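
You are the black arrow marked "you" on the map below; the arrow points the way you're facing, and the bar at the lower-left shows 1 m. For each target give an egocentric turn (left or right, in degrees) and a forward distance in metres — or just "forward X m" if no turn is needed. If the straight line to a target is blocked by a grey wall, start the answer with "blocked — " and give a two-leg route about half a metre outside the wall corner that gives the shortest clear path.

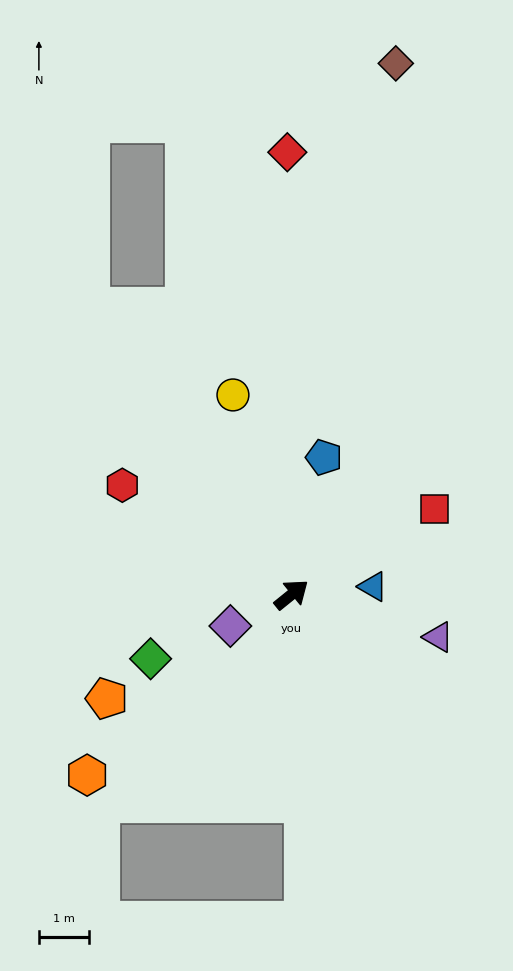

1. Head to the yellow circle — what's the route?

turn left 67°, forward 4.2 m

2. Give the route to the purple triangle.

turn right 55°, forward 3.1 m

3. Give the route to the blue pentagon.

turn left 38°, forward 2.8 m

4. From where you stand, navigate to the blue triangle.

turn right 33°, forward 1.6 m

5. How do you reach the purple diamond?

turn left 168°, forward 1.4 m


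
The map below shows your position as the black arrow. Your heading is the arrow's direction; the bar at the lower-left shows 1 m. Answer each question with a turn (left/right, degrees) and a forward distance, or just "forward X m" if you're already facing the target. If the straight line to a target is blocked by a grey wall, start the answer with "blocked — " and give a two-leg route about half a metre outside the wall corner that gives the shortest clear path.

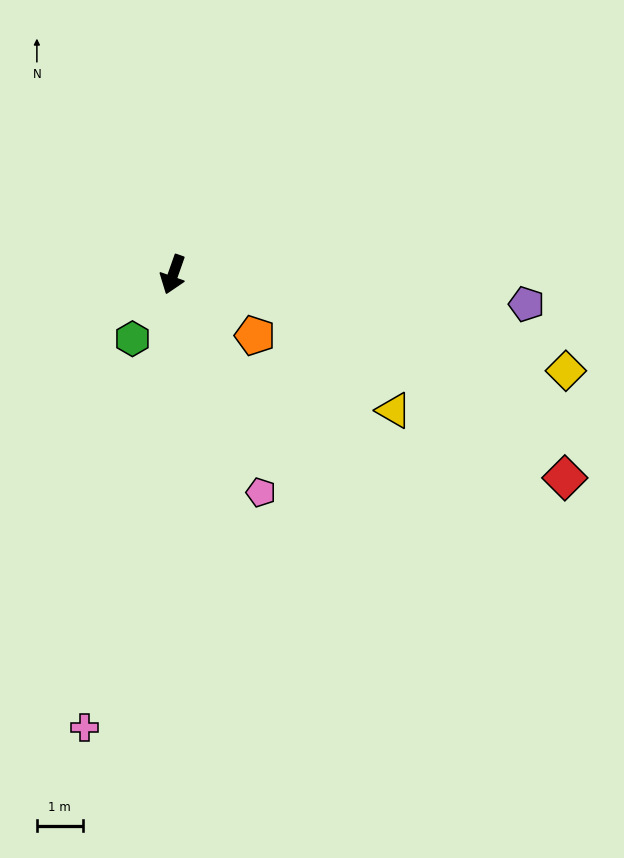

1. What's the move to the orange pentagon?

turn left 73°, forward 2.2 m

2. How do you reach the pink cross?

turn left 8°, forward 10.1 m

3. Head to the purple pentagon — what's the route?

turn left 105°, forward 7.7 m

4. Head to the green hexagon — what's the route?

turn right 13°, forward 1.7 m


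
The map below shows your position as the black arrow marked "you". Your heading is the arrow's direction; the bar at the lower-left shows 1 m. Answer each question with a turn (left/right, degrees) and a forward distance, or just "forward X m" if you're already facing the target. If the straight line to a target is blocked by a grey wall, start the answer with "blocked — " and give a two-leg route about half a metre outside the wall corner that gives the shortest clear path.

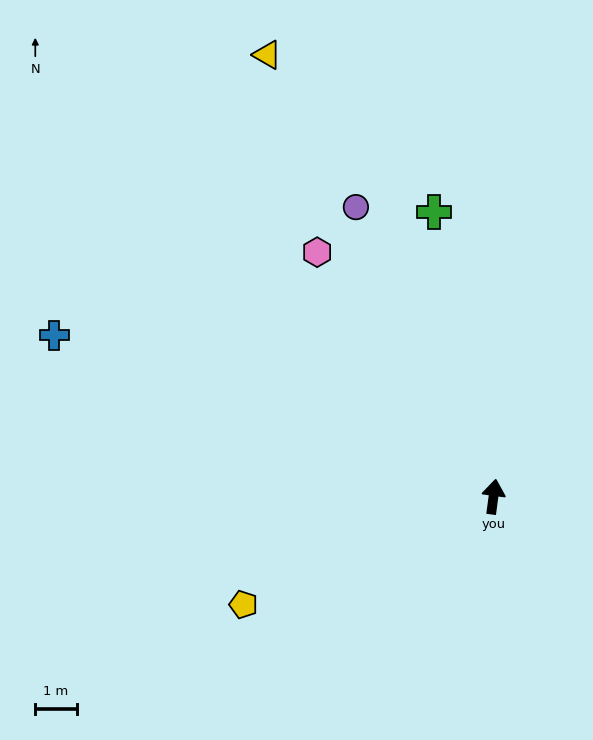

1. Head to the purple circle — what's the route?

turn left 33°, forward 7.7 m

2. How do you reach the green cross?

turn left 19°, forward 7.0 m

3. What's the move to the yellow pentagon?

turn left 121°, forward 6.6 m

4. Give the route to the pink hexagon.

turn left 43°, forward 7.3 m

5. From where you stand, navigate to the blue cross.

turn left 77°, forward 11.3 m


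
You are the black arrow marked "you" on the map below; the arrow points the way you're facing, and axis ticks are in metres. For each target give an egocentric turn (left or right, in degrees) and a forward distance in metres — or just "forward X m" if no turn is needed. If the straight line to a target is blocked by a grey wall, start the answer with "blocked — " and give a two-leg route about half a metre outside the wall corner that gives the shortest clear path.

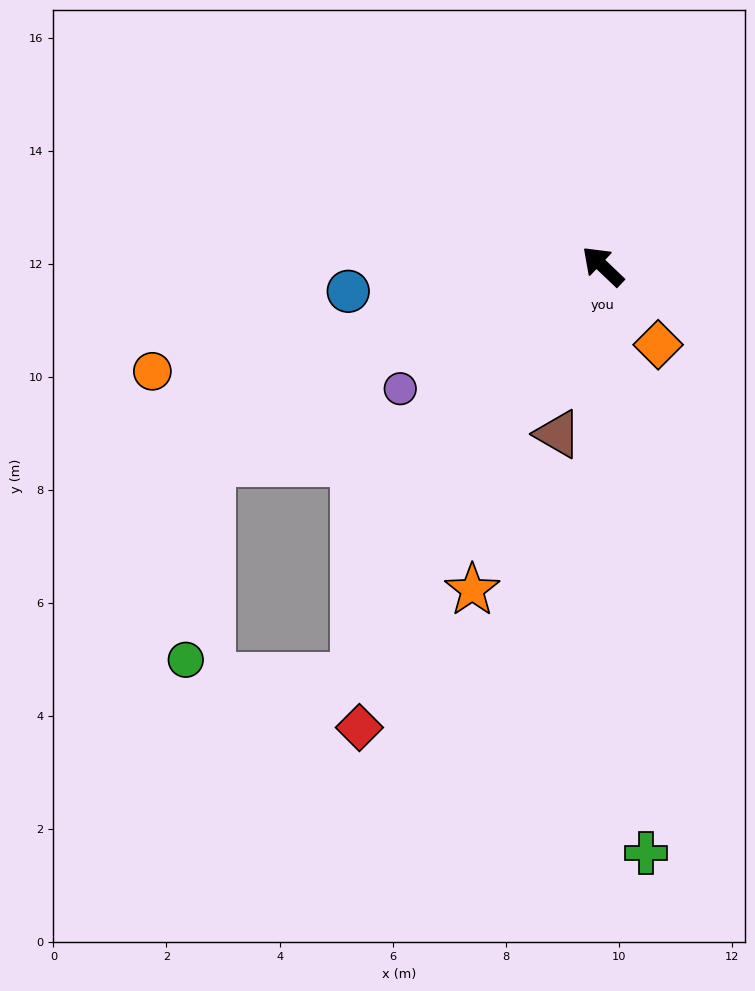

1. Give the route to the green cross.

turn left 138°, forward 10.4 m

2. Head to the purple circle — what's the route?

turn left 75°, forward 4.2 m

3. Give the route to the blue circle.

turn left 49°, forward 4.5 m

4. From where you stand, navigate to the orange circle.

turn left 57°, forward 8.2 m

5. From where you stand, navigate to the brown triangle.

turn left 119°, forward 3.1 m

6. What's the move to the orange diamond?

turn left 169°, forward 1.7 m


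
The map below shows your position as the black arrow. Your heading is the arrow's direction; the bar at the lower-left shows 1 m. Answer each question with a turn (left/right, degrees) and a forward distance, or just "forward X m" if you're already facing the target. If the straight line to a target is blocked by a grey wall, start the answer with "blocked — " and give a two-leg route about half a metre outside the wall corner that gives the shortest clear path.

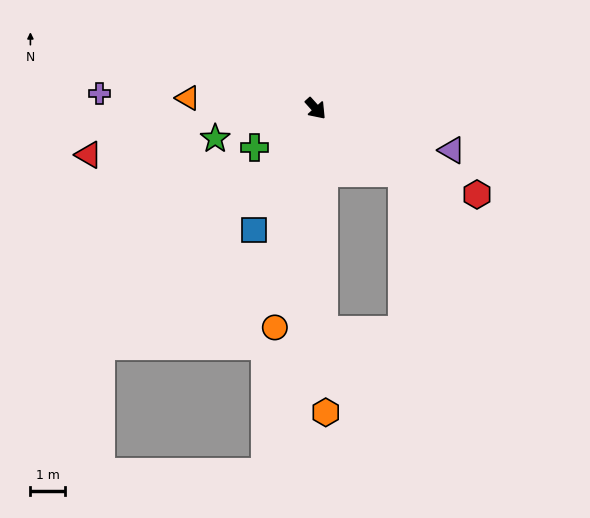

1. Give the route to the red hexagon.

turn left 20°, forward 5.3 m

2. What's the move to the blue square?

turn right 69°, forward 4.0 m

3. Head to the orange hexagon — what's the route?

turn right 40°, forward 8.9 m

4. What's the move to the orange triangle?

turn right 137°, forward 3.7 m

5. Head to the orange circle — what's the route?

turn right 53°, forward 6.5 m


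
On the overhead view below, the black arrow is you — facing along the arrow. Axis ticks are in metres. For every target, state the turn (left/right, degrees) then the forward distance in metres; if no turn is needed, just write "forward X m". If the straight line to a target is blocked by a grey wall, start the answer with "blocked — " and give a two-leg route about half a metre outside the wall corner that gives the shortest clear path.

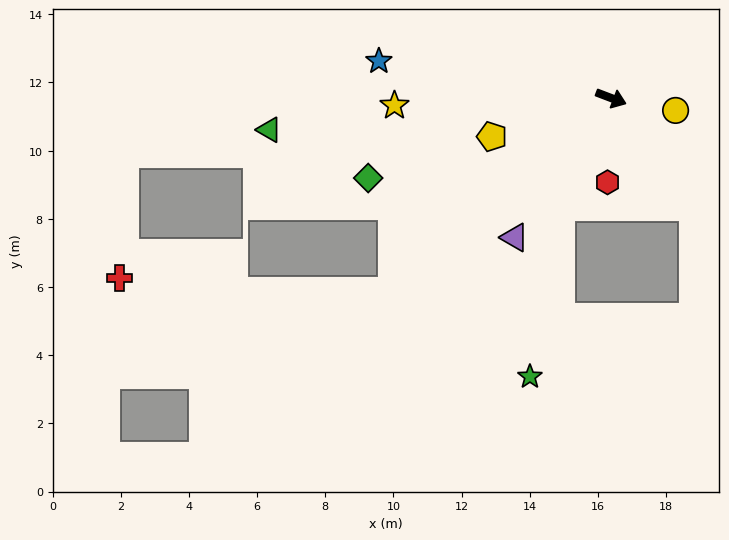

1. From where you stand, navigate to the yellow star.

turn right 157°, forward 6.4 m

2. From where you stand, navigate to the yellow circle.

turn left 10°, forward 1.9 m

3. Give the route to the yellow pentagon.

turn right 141°, forward 3.7 m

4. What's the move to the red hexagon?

turn right 72°, forward 2.5 m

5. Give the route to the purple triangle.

turn right 104°, forward 5.0 m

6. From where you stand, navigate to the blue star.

turn right 168°, forward 6.9 m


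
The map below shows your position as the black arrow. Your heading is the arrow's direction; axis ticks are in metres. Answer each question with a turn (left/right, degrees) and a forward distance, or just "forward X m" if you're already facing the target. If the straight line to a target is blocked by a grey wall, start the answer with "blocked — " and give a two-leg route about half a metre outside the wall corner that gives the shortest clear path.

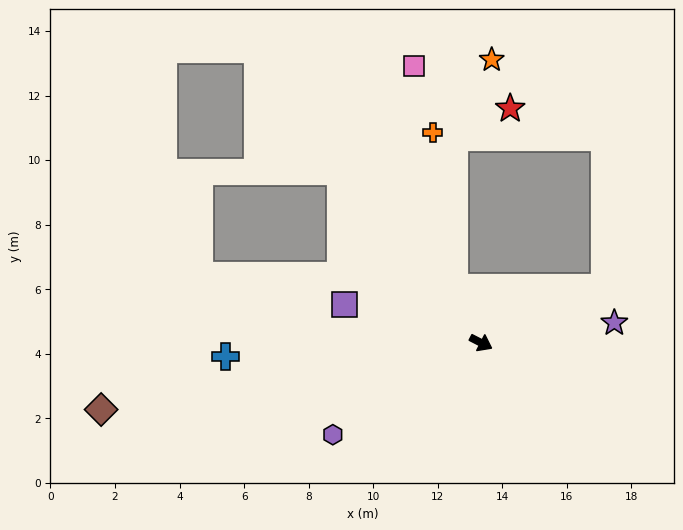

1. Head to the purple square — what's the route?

turn right 169°, forward 4.4 m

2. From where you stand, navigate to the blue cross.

turn right 150°, forward 7.9 m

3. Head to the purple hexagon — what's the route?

turn right 121°, forward 5.4 m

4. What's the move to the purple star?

turn left 36°, forward 4.2 m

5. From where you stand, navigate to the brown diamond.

turn right 143°, forward 11.9 m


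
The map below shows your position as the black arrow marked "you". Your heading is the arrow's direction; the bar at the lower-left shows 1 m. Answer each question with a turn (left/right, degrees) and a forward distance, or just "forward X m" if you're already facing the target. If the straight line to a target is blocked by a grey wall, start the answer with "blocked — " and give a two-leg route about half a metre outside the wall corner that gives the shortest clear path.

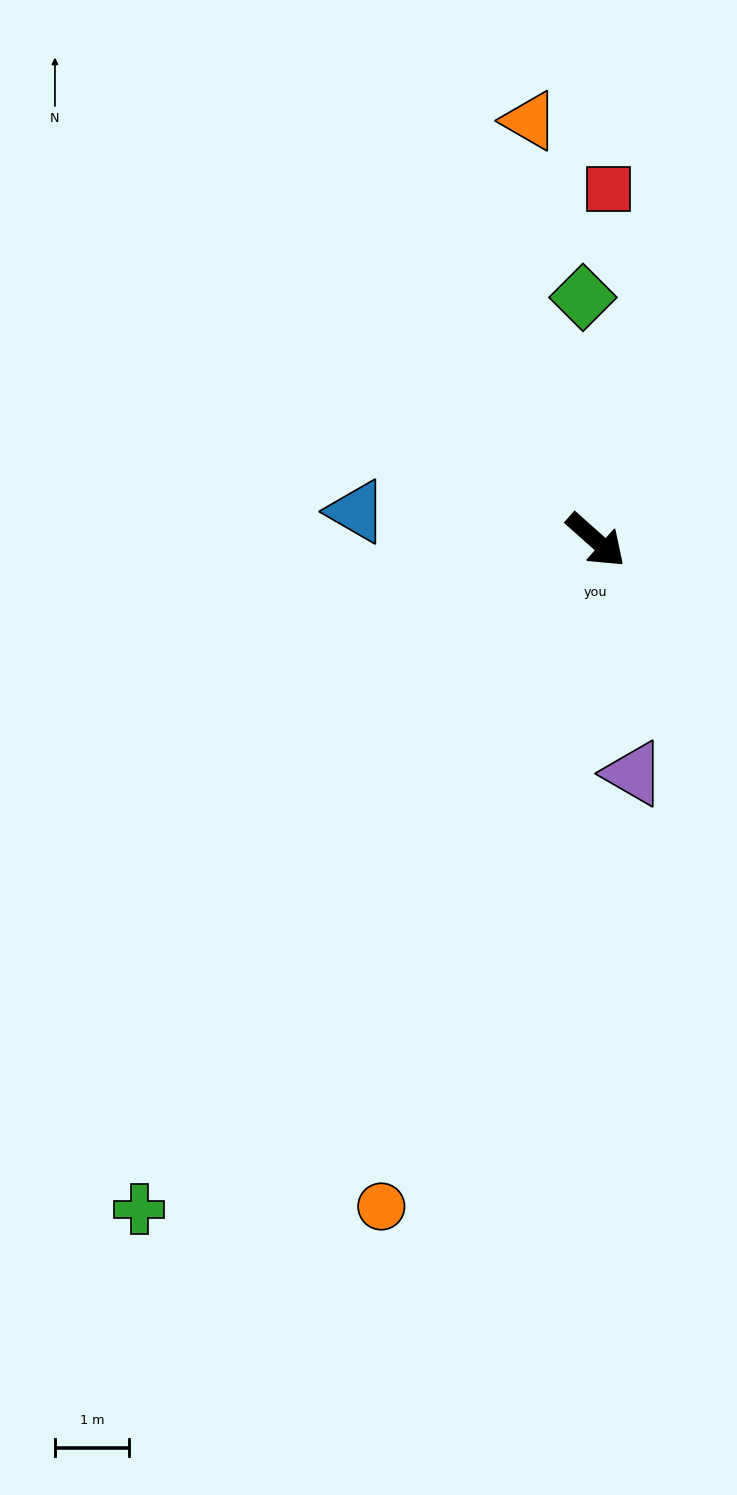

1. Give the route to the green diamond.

turn left 135°, forward 3.3 m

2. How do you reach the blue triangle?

turn right 145°, forward 3.2 m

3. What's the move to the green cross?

turn right 83°, forward 10.9 m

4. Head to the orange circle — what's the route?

turn right 66°, forward 9.4 m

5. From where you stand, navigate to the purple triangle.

turn right 39°, forward 3.2 m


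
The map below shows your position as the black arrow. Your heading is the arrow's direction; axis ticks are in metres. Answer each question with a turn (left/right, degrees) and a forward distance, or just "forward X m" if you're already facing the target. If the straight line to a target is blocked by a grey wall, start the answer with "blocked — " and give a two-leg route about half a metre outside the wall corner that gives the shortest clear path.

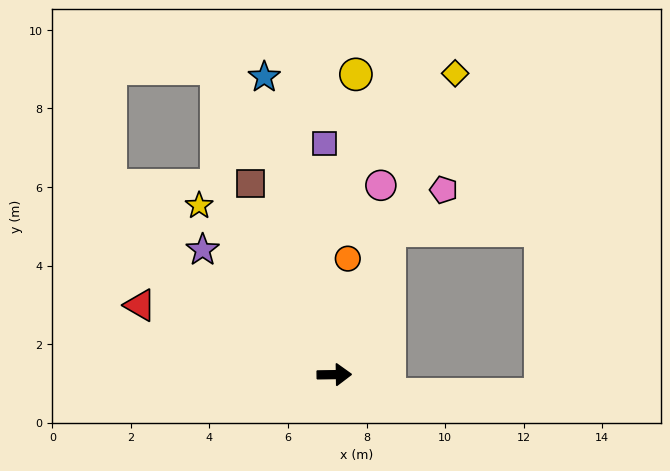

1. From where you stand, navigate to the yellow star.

turn left 128°, forward 5.5 m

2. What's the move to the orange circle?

turn left 83°, forward 3.0 m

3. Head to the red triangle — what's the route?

turn left 159°, forward 5.3 m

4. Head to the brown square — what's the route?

turn left 113°, forward 5.3 m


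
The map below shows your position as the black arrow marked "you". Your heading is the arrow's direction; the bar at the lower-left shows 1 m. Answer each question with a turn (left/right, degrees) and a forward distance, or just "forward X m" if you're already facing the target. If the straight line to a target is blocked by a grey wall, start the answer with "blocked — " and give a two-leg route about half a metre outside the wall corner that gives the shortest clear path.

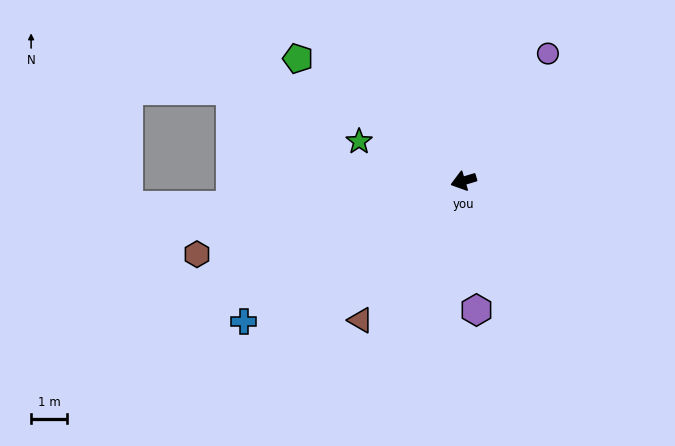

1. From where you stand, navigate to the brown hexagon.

forward 7.6 m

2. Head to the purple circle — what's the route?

turn right 140°, forward 4.2 m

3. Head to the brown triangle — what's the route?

turn left 37°, forward 4.8 m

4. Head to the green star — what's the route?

turn right 37°, forward 3.1 m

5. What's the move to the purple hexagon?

turn left 79°, forward 3.6 m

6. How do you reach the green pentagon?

turn right 53°, forward 5.7 m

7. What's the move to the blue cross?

turn left 16°, forward 7.2 m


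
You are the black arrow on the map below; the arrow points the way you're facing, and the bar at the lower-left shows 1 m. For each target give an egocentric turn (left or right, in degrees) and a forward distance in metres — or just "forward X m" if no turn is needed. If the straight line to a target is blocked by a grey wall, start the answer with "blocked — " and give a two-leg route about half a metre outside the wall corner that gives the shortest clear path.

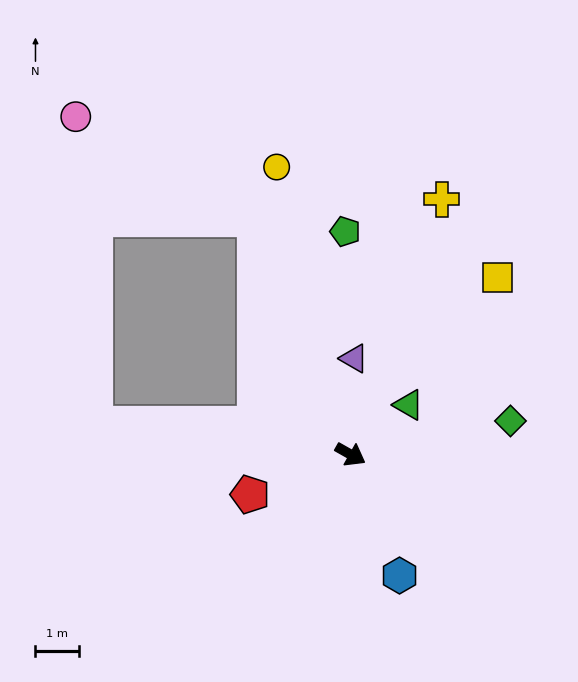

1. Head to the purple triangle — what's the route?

turn left 117°, forward 2.2 m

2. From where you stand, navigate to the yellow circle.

turn left 134°, forward 6.8 m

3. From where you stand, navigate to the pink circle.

blocked — turn left 141°, forward 5.8 m, then turn left 39°, forward 4.7 m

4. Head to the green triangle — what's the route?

turn left 70°, forward 1.7 m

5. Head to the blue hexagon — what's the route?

turn right 39°, forward 3.0 m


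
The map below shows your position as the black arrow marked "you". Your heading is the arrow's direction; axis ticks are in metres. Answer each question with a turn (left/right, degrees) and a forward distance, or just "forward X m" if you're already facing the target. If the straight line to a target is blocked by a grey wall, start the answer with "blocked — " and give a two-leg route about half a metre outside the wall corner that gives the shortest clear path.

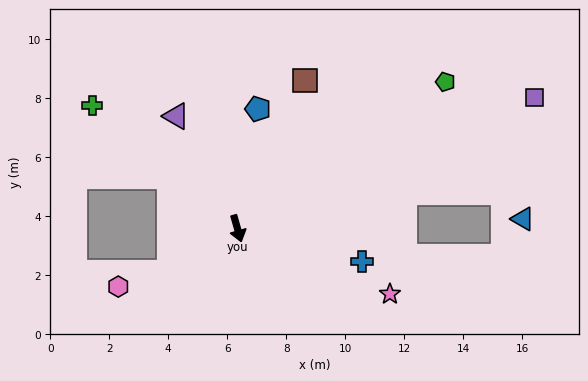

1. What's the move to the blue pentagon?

turn left 154°, forward 4.1 m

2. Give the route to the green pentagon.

turn left 109°, forward 8.6 m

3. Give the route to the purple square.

turn left 98°, forward 11.0 m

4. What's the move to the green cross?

turn right 146°, forward 6.4 m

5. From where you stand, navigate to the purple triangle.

turn right 167°, forward 4.3 m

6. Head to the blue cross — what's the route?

turn left 59°, forward 4.4 m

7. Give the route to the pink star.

turn left 51°, forward 5.6 m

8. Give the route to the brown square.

turn left 140°, forward 5.5 m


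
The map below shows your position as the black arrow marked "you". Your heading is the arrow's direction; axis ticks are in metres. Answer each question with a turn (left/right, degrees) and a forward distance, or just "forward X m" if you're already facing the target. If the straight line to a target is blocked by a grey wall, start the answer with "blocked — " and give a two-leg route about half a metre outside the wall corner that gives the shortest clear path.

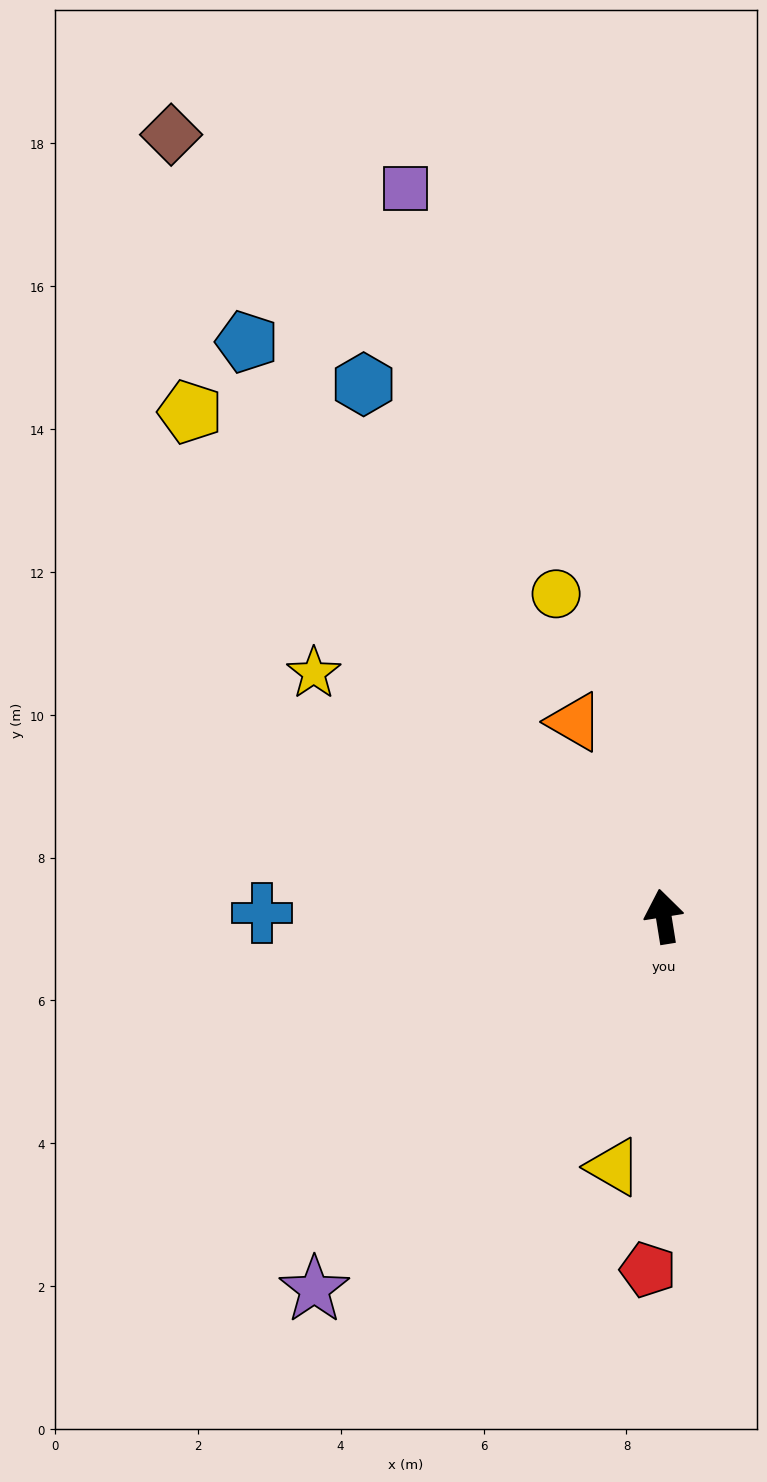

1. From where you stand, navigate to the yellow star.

turn left 46°, forward 6.0 m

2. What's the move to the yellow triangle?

turn left 160°, forward 3.6 m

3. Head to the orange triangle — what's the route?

turn left 15°, forward 3.0 m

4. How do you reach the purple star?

turn left 128°, forward 7.2 m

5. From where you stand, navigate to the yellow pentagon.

turn left 34°, forward 9.7 m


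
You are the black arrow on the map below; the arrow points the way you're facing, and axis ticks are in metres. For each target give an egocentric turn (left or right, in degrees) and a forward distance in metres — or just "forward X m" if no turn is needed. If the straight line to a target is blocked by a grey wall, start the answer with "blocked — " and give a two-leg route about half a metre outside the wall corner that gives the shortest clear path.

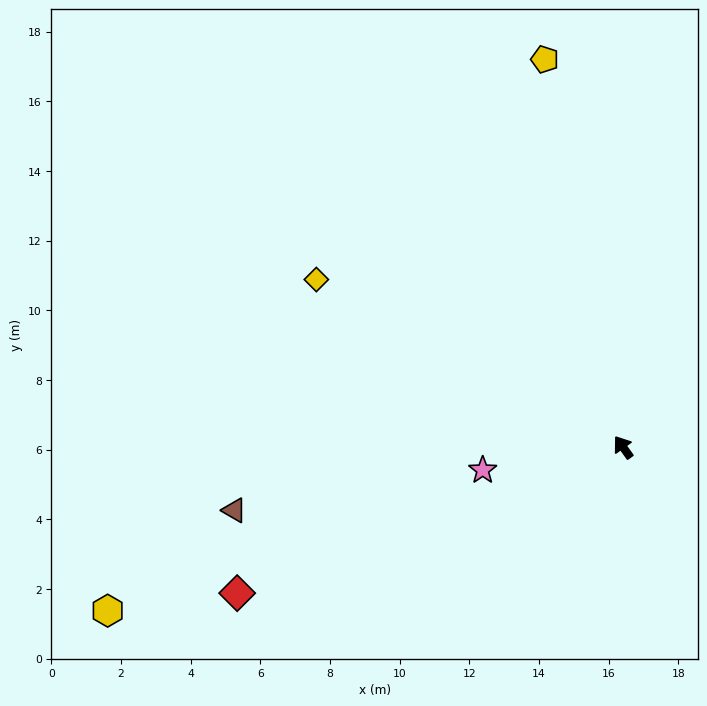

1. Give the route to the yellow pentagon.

turn right 24°, forward 11.4 m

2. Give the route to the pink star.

turn left 64°, forward 4.1 m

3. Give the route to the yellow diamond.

turn left 26°, forward 10.0 m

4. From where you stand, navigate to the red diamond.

turn left 75°, forward 11.8 m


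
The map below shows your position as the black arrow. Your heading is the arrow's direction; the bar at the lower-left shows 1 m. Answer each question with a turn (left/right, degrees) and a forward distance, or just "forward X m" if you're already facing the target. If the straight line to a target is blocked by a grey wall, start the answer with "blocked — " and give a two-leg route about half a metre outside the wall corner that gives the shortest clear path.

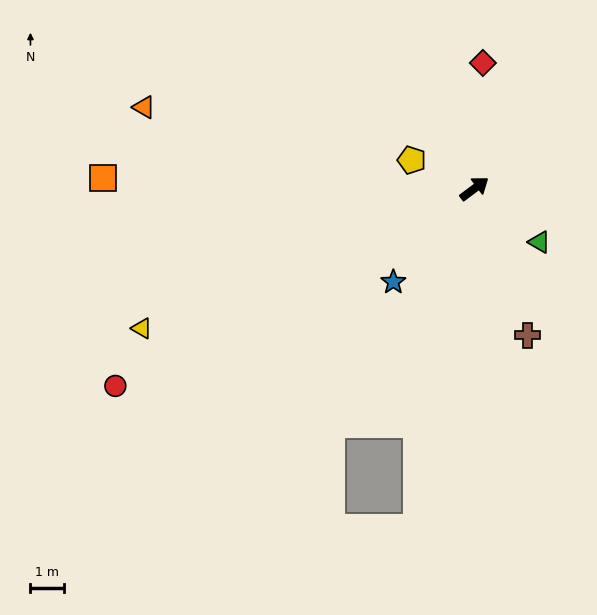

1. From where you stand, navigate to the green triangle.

turn right 76°, forward 2.5 m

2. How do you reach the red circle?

turn left 172°, forward 12.0 m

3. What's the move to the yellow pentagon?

turn left 119°, forward 2.0 m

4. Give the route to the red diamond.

turn left 49°, forward 3.7 m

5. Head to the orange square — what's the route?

turn left 142°, forward 10.9 m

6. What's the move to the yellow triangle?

turn left 166°, forward 10.6 m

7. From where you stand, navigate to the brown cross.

turn right 107°, forward 4.6 m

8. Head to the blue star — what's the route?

turn right 168°, forward 3.6 m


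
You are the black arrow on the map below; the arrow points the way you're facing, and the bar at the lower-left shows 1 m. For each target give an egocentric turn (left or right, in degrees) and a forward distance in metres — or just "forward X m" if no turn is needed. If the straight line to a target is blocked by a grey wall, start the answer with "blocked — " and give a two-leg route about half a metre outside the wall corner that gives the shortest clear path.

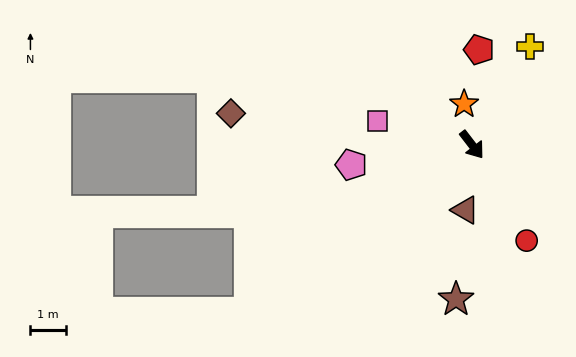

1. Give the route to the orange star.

turn left 153°, forward 1.2 m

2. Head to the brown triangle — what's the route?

turn right 43°, forward 1.8 m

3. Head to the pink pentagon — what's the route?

turn right 118°, forward 3.4 m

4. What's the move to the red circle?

turn right 8°, forward 3.1 m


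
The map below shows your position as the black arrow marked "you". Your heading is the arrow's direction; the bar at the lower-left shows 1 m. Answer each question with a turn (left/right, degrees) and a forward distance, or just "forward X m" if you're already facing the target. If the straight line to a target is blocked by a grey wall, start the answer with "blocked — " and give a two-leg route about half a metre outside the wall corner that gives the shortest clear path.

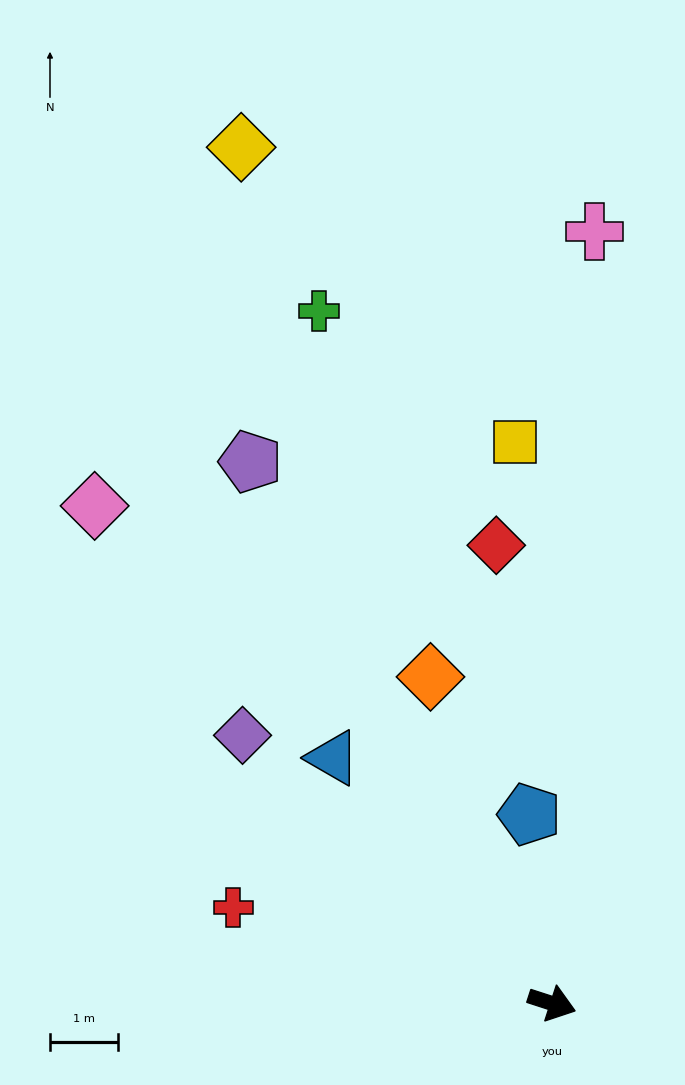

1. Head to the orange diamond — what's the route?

turn left 128°, forward 5.1 m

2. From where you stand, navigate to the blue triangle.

turn left 150°, forward 4.8 m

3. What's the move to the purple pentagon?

turn left 137°, forward 9.1 m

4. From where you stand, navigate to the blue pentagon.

turn left 115°, forward 2.8 m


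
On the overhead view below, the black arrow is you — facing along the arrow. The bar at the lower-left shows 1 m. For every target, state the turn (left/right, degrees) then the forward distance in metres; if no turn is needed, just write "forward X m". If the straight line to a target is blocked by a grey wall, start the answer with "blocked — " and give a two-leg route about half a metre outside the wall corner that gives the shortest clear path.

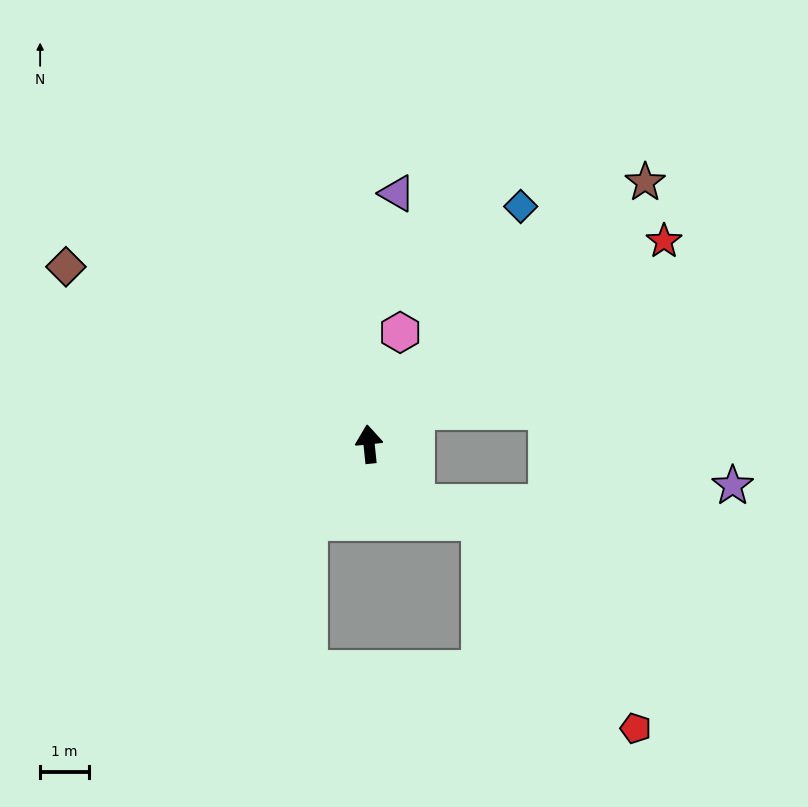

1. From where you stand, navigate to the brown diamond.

turn left 54°, forward 7.2 m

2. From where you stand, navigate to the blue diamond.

turn right 38°, forward 5.8 m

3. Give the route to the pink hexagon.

turn right 21°, forward 2.4 m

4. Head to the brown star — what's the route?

turn right 52°, forward 7.8 m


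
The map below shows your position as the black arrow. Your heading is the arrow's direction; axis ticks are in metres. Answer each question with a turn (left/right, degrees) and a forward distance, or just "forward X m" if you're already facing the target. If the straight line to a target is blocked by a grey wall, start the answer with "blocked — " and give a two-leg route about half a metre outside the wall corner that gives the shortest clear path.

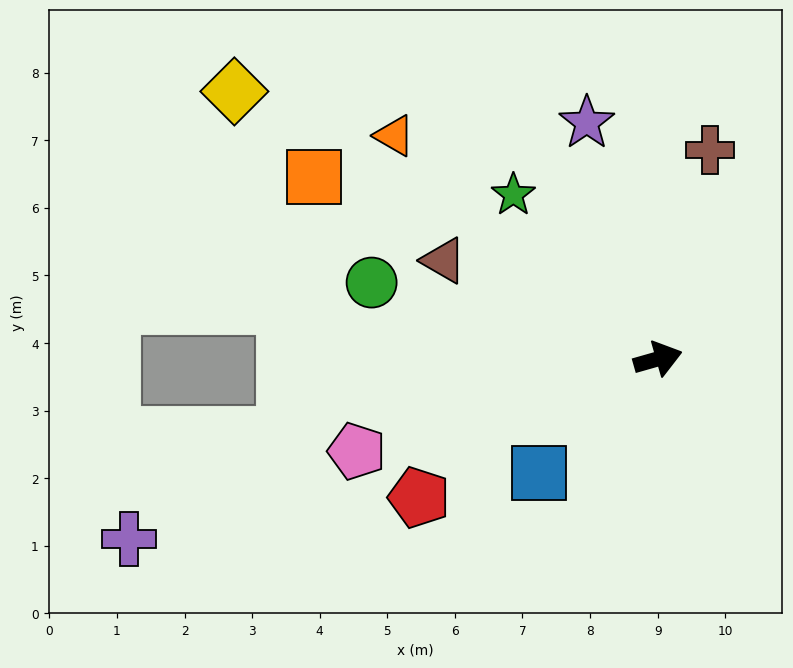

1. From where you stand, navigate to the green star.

turn left 115°, forward 3.2 m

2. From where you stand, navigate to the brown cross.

turn left 60°, forward 3.2 m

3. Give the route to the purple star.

turn left 91°, forward 3.6 m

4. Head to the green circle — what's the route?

turn left 149°, forward 4.4 m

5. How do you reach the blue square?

turn right 152°, forward 2.4 m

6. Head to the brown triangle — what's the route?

turn left 139°, forward 3.5 m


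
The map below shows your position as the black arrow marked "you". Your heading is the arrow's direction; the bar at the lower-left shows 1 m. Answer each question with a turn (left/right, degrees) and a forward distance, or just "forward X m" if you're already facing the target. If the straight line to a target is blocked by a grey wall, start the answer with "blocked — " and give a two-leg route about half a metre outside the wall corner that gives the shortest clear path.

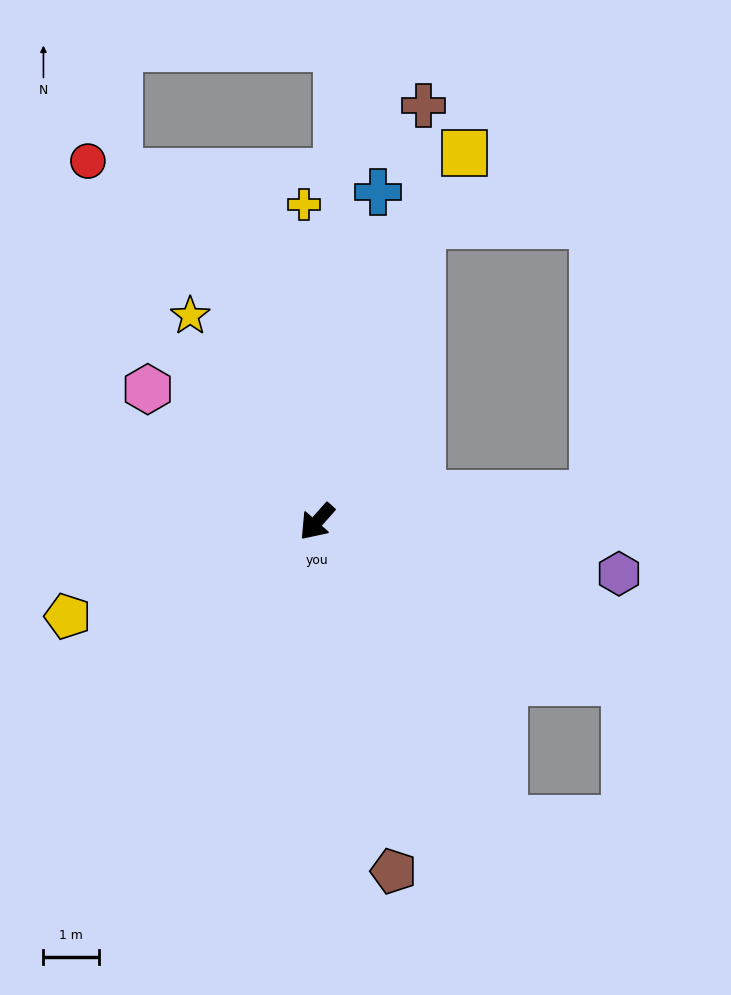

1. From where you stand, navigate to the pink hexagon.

turn right 87°, forward 3.8 m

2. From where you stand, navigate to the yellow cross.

turn right 136°, forward 5.7 m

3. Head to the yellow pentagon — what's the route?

turn right 28°, forward 4.8 m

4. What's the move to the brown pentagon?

turn left 54°, forward 6.4 m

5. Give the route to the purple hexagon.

turn left 122°, forward 5.5 m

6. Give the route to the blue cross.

turn right 149°, forward 6.0 m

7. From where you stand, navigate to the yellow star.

turn right 107°, forward 4.3 m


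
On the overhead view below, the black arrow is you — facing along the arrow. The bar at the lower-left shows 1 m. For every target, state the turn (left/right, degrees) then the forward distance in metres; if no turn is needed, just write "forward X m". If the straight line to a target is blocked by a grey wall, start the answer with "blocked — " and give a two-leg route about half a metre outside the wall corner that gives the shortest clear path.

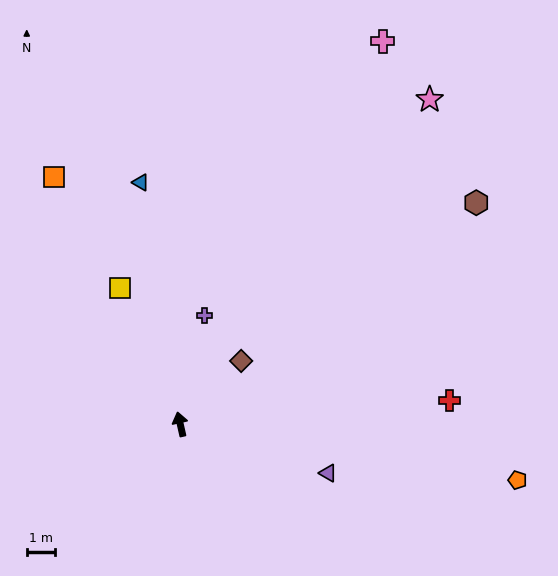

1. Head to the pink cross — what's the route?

turn right 41°, forward 15.5 m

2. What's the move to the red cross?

turn right 98°, forward 9.7 m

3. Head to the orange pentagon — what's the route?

turn right 112°, forward 12.2 m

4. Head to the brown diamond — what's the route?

turn right 57°, forward 3.1 m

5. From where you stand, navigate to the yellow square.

turn left 11°, forward 5.3 m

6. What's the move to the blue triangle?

turn right 3°, forward 8.8 m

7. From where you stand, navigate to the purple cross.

turn right 25°, forward 4.0 m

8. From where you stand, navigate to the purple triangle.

turn right 121°, forward 5.6 m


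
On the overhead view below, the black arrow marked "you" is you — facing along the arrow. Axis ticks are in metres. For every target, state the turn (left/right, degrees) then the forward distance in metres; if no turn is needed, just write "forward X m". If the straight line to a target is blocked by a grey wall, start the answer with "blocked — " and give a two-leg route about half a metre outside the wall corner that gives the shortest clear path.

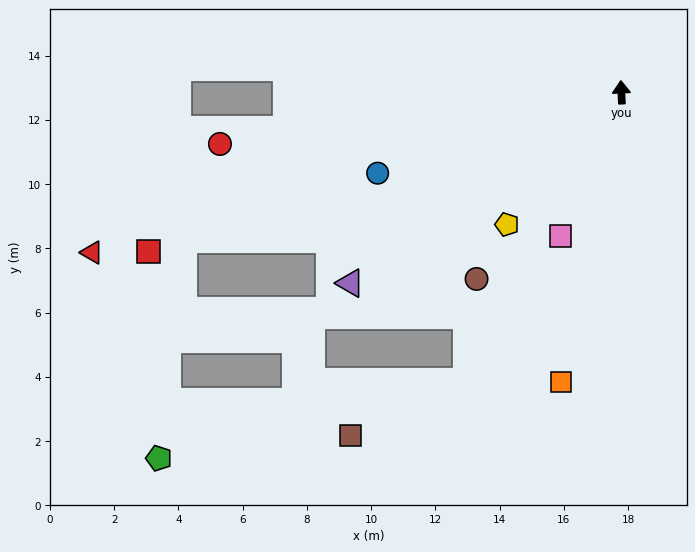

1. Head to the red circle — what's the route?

turn left 95°, forward 12.6 m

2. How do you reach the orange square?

turn left 166°, forward 9.2 m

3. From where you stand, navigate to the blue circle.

turn left 106°, forward 8.0 m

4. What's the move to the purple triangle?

turn left 123°, forward 10.3 m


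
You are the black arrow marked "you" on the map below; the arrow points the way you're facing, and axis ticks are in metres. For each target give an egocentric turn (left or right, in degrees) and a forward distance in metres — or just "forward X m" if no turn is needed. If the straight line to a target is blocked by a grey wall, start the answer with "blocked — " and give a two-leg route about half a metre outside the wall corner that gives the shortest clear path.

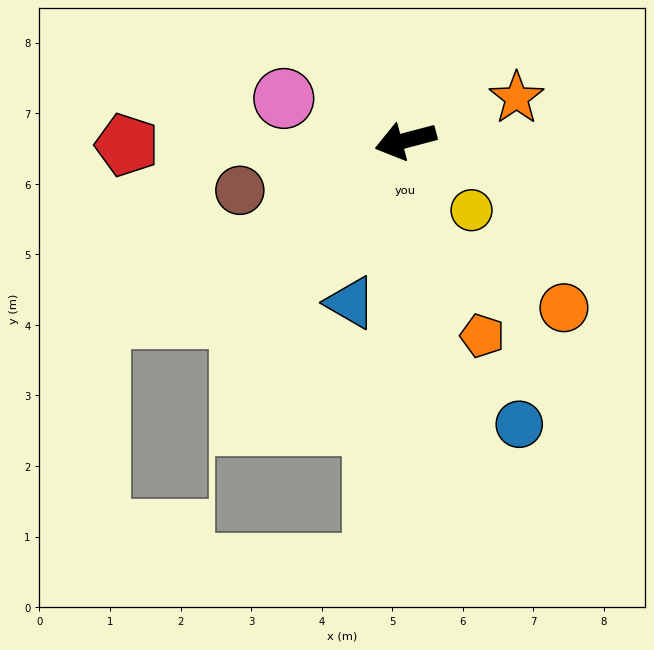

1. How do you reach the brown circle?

turn left 2°, forward 2.5 m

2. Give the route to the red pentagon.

turn right 14°, forward 4.0 m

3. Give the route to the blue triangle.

turn left 57°, forward 2.4 m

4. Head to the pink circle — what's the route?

turn right 34°, forward 1.8 m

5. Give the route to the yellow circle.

turn left 119°, forward 1.4 m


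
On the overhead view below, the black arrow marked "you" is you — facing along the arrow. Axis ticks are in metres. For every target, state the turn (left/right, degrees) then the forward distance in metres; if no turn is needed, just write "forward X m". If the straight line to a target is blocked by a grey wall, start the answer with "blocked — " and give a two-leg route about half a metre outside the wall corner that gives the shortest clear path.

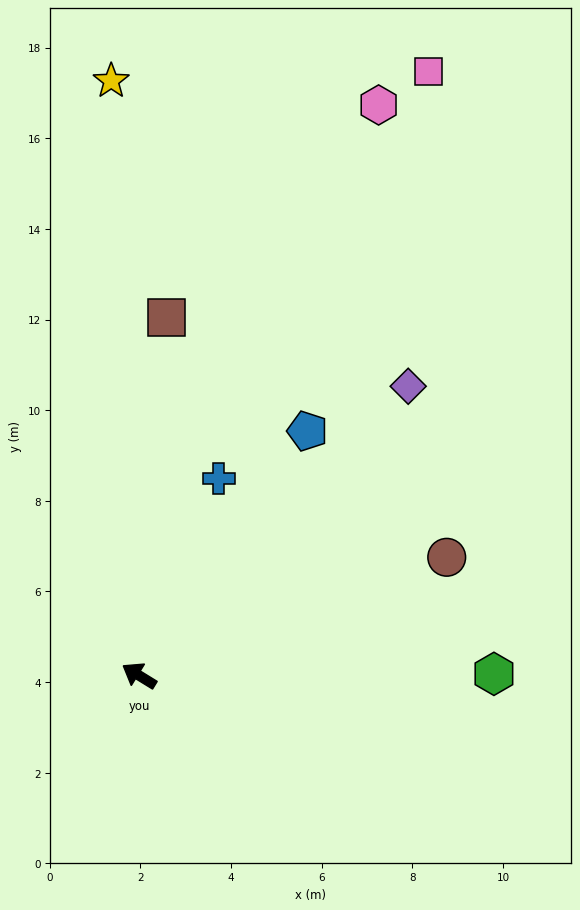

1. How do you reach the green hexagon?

turn right 148°, forward 7.8 m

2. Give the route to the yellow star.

turn right 56°, forward 13.1 m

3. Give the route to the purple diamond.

turn right 101°, forward 8.7 m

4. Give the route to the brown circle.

turn right 127°, forward 7.3 m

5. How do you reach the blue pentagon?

turn right 93°, forward 6.5 m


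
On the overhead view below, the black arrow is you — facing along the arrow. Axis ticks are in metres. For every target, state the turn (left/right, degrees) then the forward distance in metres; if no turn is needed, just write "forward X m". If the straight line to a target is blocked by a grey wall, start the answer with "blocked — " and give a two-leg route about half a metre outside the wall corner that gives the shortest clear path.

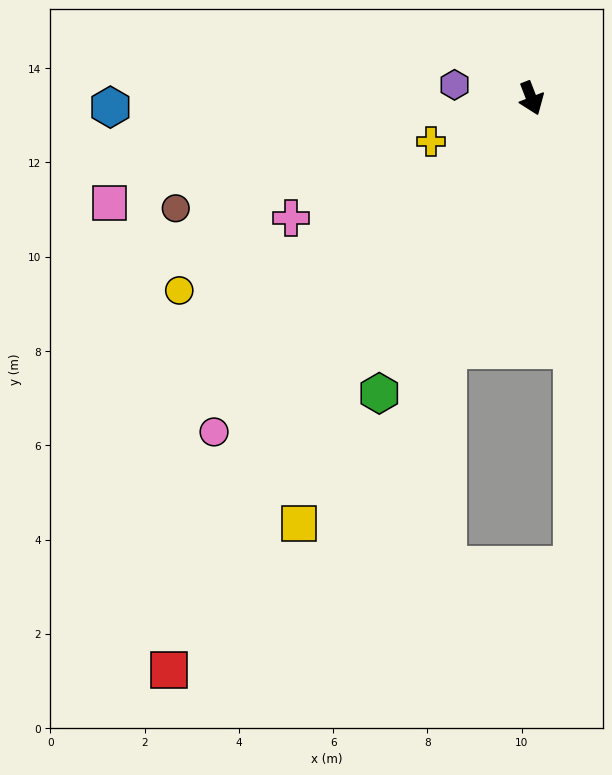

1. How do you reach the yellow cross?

turn right 88°, forward 2.3 m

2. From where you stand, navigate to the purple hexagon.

turn right 121°, forward 1.7 m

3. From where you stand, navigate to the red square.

turn right 54°, forward 14.4 m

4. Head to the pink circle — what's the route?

turn right 65°, forward 9.8 m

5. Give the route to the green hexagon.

turn right 48°, forward 7.0 m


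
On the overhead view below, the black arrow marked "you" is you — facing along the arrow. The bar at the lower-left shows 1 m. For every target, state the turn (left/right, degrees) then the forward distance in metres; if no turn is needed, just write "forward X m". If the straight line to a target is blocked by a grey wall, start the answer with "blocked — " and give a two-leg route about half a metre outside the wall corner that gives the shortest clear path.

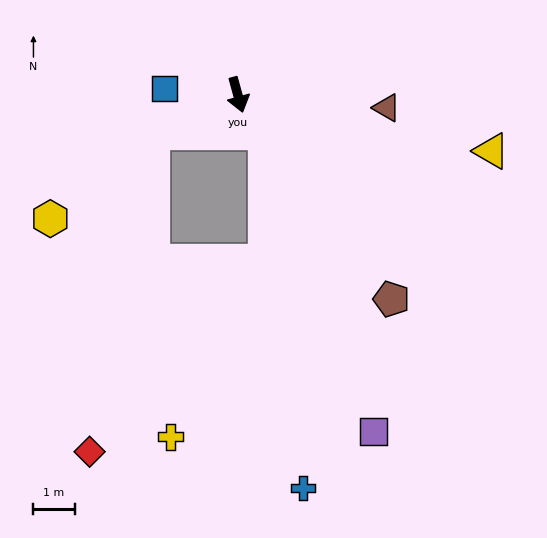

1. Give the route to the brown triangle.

turn left 70°, forward 3.6 m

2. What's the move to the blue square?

turn right 110°, forward 1.8 m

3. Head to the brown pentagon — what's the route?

turn left 22°, forward 6.2 m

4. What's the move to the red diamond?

blocked — turn right 81°, forward 2.3 m, then turn left 55°, forward 7.9 m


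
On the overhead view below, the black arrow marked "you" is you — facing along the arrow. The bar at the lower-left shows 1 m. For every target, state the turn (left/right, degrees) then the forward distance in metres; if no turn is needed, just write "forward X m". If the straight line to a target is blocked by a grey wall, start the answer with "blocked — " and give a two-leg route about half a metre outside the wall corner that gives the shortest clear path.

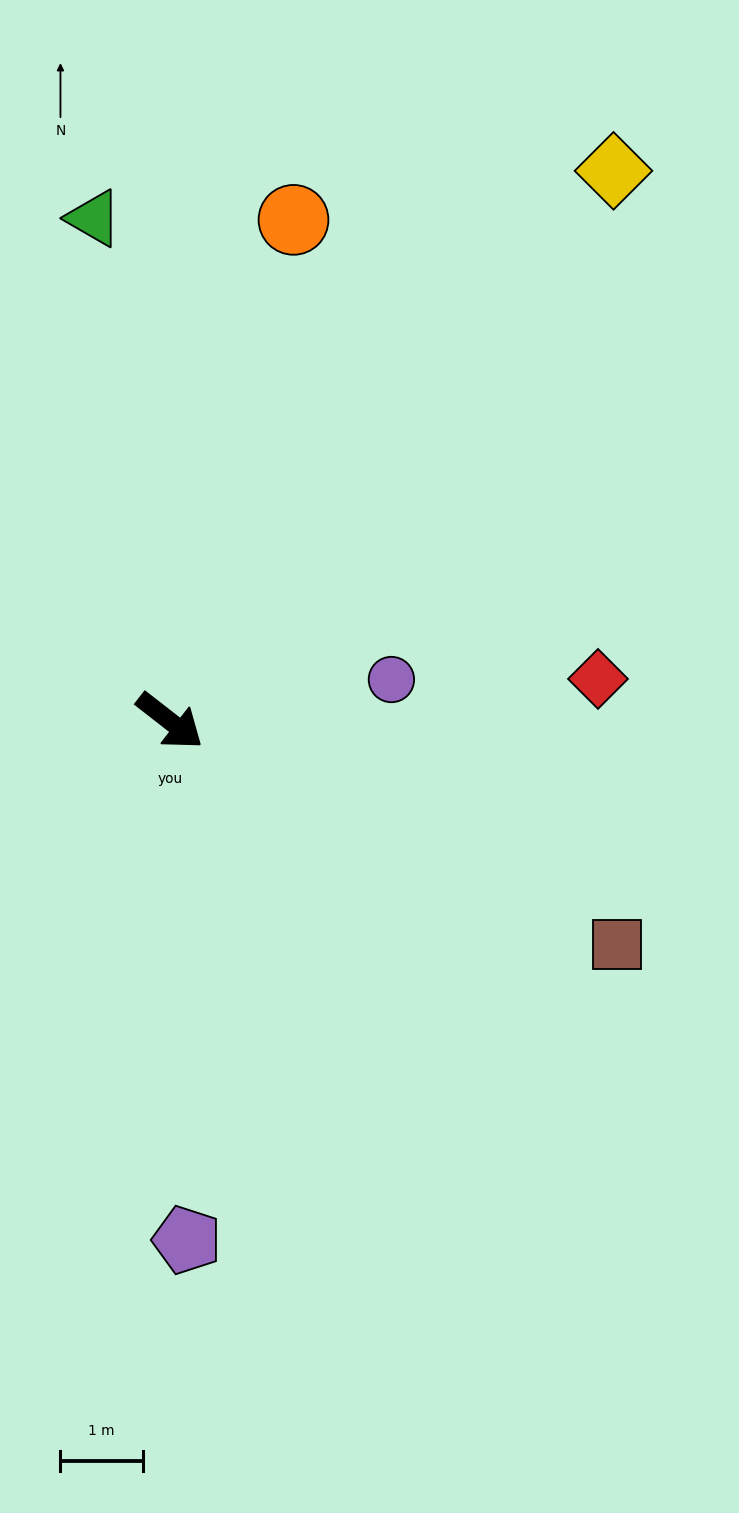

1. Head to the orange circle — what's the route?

turn left 114°, forward 6.3 m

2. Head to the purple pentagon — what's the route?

turn right 50°, forward 6.3 m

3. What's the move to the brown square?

turn left 11°, forward 6.1 m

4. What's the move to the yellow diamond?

turn left 89°, forward 8.6 m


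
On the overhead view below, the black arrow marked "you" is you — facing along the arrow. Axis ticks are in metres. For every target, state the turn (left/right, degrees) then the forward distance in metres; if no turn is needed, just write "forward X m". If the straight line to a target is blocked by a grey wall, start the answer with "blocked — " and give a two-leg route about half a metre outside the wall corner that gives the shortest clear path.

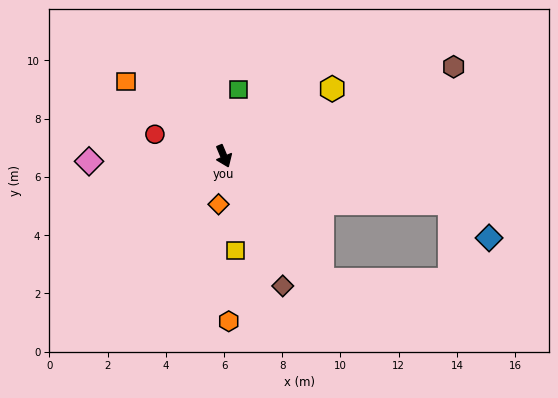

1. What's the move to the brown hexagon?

turn left 88°, forward 8.5 m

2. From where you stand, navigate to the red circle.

turn right 130°, forward 2.5 m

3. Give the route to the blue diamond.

blocked — turn left 55°, forward 7.9 m, then turn right 29°, forward 1.8 m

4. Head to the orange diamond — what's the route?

turn right 29°, forward 1.7 m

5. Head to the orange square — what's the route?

turn right 150°, forward 4.2 m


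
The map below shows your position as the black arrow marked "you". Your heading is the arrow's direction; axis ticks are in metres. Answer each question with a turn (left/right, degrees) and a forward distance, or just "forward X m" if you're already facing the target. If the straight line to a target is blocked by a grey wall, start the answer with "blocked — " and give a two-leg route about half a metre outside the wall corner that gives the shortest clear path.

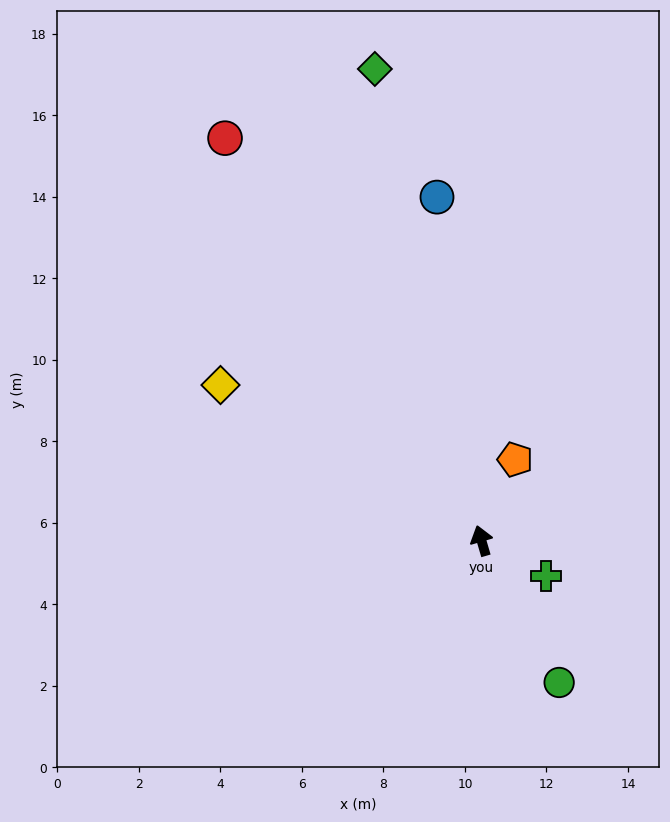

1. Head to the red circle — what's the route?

turn left 16°, forward 11.7 m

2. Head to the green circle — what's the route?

turn right 168°, forward 4.0 m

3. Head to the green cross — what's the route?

turn right 135°, forward 1.8 m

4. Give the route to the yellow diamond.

turn left 43°, forward 7.5 m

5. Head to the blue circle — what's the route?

turn right 9°, forward 8.5 m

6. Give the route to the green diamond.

turn right 4°, forward 11.9 m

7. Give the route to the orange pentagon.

turn right 39°, forward 2.2 m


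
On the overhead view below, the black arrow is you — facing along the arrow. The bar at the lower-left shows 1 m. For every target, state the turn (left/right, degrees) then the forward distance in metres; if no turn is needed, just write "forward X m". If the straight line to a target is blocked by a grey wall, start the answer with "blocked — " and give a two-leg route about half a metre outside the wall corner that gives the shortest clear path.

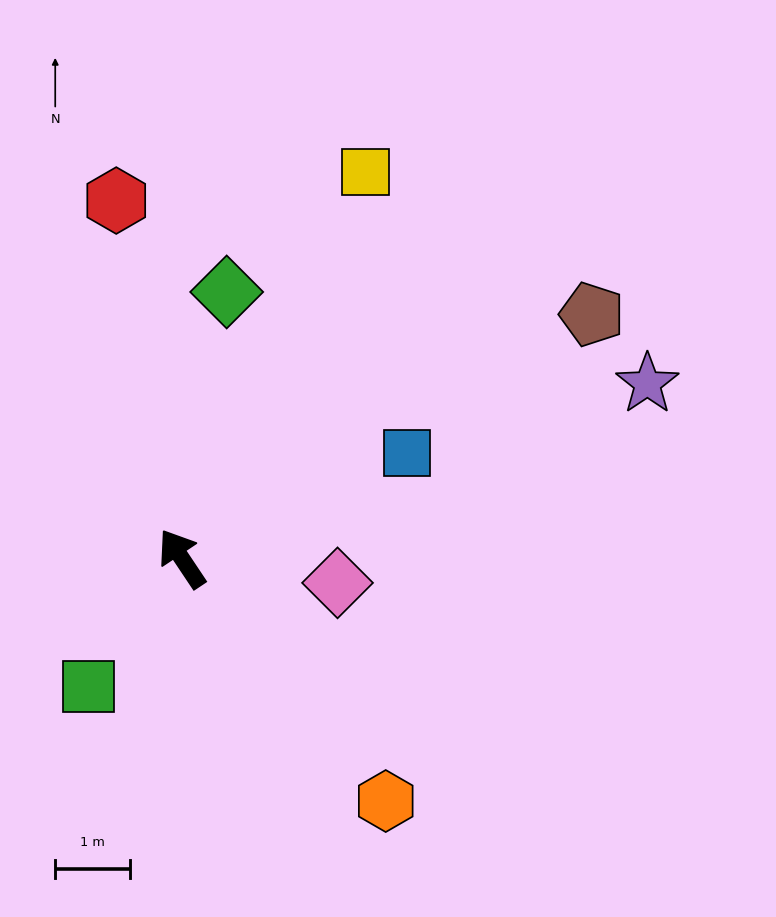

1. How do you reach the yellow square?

turn right 59°, forward 5.7 m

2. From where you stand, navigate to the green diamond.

turn right 43°, forward 3.6 m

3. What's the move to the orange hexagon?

turn right 174°, forward 4.2 m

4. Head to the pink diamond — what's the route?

turn right 133°, forward 2.1 m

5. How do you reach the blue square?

turn right 99°, forward 3.3 m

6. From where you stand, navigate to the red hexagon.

turn right 23°, forward 4.9 m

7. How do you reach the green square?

turn left 110°, forward 2.1 m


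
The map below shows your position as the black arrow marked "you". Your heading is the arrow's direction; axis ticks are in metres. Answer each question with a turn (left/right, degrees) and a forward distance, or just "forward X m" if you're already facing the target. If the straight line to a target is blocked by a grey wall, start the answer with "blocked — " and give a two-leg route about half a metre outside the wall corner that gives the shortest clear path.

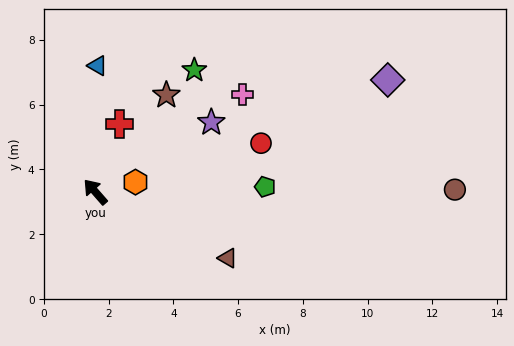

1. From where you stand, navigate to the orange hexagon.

turn right 118°, forward 1.3 m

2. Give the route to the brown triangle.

turn right 158°, forward 4.6 m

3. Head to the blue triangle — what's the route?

turn right 42°, forward 3.9 m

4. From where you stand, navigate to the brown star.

turn right 77°, forward 3.7 m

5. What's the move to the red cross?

turn right 61°, forward 2.2 m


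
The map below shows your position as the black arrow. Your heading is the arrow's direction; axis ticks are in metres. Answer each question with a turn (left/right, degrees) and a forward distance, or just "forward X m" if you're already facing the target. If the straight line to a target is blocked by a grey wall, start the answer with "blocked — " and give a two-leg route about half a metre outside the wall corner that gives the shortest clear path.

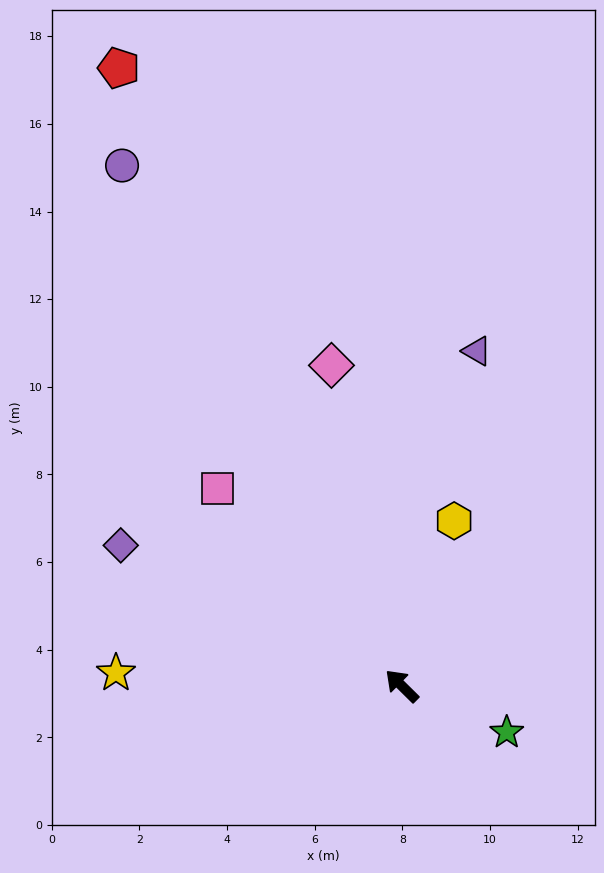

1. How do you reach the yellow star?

turn left 42°, forward 6.5 m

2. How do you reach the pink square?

turn right 2°, forward 6.2 m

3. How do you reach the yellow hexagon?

turn right 63°, forward 4.0 m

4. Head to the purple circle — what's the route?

turn right 17°, forward 13.5 m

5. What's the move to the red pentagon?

turn right 21°, forward 15.5 m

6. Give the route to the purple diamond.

turn left 18°, forward 7.2 m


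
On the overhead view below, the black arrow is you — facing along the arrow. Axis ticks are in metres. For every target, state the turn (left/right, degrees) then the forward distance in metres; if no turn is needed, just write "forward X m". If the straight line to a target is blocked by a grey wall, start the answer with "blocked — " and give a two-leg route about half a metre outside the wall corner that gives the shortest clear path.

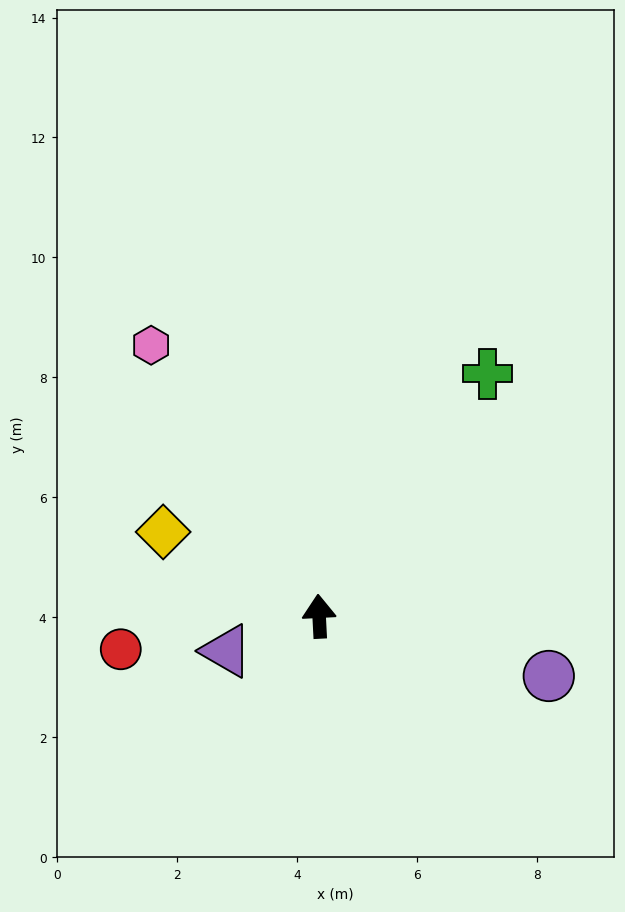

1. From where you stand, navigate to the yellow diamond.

turn left 59°, forward 3.0 m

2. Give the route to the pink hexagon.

turn left 29°, forward 5.3 m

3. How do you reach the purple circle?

turn right 108°, forward 4.0 m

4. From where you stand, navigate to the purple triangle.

turn left 108°, forward 1.7 m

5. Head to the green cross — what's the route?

turn right 38°, forward 4.9 m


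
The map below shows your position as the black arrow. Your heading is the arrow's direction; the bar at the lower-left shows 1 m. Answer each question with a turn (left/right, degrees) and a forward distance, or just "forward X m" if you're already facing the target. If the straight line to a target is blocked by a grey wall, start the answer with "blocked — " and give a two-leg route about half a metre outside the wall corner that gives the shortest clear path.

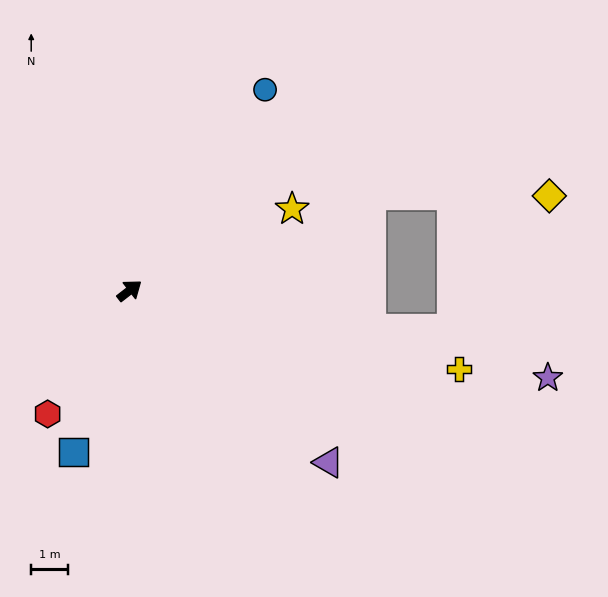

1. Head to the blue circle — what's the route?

turn left 18°, forward 6.5 m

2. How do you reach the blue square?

turn right 147°, forward 4.6 m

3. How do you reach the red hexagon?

turn right 161°, forward 4.0 m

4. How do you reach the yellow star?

turn right 11°, forward 4.9 m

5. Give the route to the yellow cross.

turn right 51°, forward 9.2 m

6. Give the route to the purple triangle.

turn right 79°, forward 7.1 m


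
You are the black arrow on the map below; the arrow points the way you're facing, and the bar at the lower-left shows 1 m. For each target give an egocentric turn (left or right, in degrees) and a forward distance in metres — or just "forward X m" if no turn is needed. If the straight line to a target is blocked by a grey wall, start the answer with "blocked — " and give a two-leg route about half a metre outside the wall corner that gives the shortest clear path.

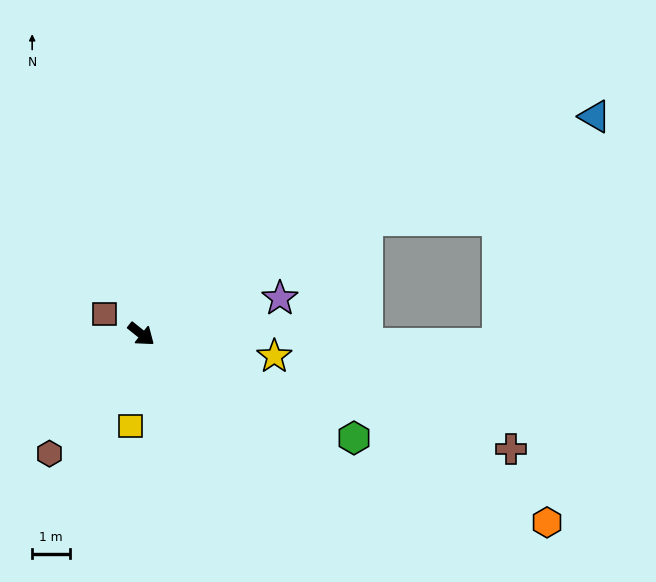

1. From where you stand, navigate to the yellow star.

turn left 29°, forward 3.6 m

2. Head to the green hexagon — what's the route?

turn left 13°, forward 6.3 m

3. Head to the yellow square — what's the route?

turn right 58°, forward 2.5 m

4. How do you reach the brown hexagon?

turn right 89°, forward 4.0 m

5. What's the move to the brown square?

turn right 170°, forward 1.1 m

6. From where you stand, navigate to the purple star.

turn left 53°, forward 3.8 m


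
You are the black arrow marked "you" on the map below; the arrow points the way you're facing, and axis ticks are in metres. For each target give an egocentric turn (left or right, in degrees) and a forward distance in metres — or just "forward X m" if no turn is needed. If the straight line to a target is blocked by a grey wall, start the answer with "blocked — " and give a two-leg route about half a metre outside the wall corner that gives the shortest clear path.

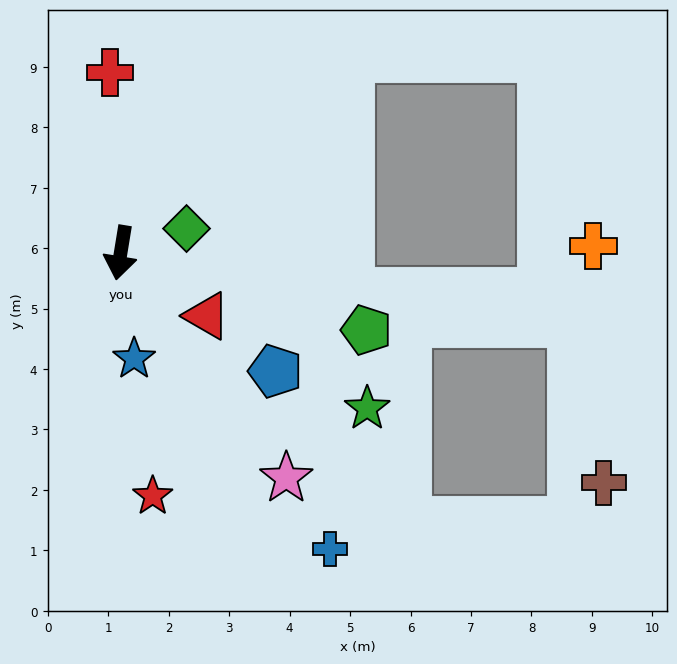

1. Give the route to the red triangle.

turn left 63°, forward 1.8 m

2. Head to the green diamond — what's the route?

turn left 119°, forward 1.2 m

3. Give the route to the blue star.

turn left 17°, forward 1.8 m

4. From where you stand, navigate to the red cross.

turn right 167°, forward 3.0 m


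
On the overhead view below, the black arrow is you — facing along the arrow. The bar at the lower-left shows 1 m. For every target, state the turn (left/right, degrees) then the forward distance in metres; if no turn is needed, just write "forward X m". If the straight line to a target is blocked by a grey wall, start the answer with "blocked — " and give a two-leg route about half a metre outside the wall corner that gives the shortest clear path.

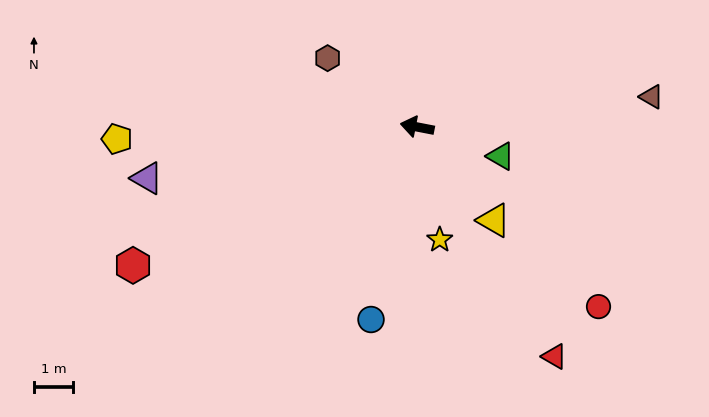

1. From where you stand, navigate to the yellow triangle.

turn left 140°, forward 3.1 m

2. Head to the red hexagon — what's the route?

turn left 37°, forward 8.1 m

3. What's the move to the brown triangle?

turn right 162°, forward 6.1 m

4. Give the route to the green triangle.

turn left 172°, forward 2.3 m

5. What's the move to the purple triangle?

turn left 22°, forward 7.0 m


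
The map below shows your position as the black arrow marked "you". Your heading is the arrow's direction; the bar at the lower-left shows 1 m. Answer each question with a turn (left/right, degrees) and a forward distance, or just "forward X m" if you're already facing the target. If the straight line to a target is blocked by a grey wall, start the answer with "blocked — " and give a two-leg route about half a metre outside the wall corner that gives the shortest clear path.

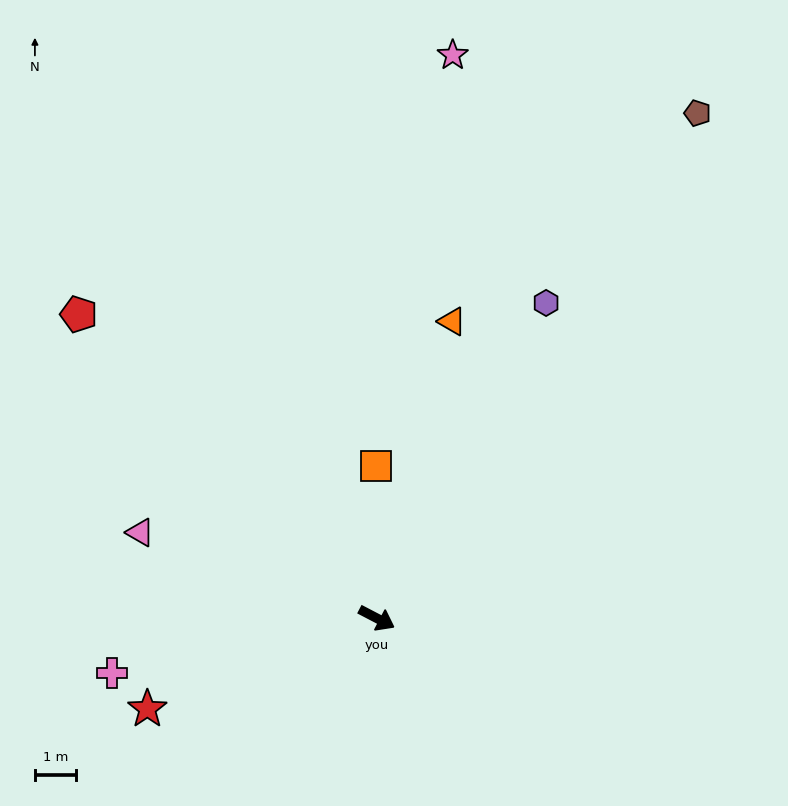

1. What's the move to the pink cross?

turn right 141°, forward 6.6 m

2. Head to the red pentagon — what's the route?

turn left 162°, forward 10.5 m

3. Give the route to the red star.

turn right 131°, forward 6.1 m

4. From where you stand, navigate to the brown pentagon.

turn left 85°, forward 14.7 m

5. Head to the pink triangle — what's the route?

turn right 172°, forward 6.2 m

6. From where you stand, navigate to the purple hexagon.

turn left 89°, forward 8.8 m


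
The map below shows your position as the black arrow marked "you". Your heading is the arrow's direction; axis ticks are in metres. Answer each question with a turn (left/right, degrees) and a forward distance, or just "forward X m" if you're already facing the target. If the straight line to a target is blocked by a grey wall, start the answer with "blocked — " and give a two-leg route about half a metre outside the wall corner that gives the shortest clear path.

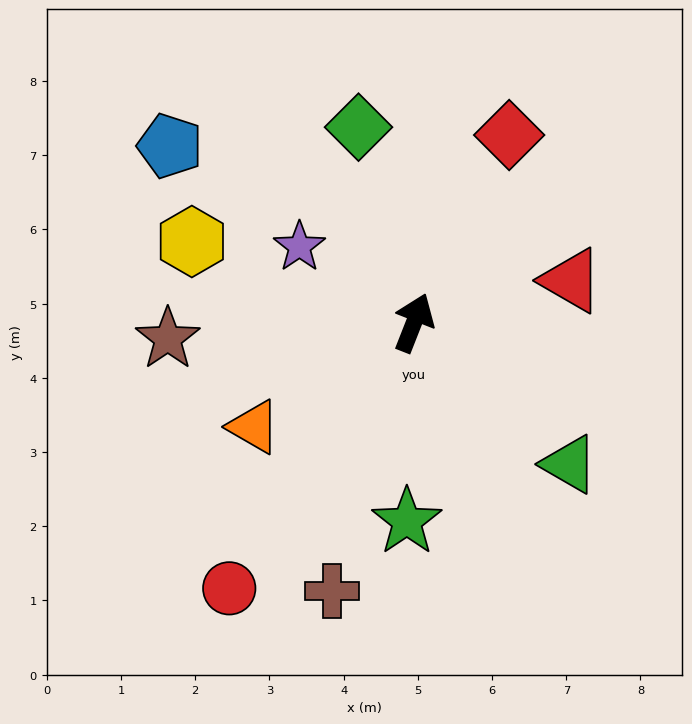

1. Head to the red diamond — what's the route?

turn right 5°, forward 2.8 m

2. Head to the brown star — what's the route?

turn left 115°, forward 3.3 m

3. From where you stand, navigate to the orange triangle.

turn left 145°, forward 2.6 m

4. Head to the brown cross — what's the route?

turn right 175°, forward 3.8 m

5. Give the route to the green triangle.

turn right 111°, forward 2.8 m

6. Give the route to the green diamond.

turn left 37°, forward 2.7 m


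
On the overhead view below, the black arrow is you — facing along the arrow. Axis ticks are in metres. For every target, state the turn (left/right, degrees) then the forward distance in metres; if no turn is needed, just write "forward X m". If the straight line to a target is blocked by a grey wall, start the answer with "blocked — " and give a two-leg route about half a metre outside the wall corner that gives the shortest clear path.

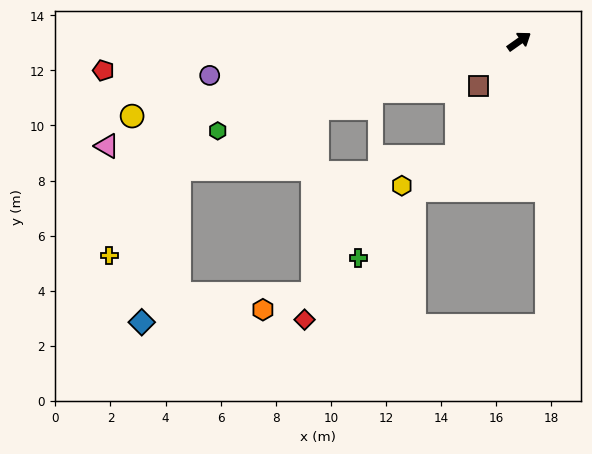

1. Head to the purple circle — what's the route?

turn left 151°, forward 11.3 m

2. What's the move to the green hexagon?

turn left 161°, forward 11.4 m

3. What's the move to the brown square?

turn right 167°, forward 2.2 m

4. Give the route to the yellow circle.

turn left 156°, forward 14.3 m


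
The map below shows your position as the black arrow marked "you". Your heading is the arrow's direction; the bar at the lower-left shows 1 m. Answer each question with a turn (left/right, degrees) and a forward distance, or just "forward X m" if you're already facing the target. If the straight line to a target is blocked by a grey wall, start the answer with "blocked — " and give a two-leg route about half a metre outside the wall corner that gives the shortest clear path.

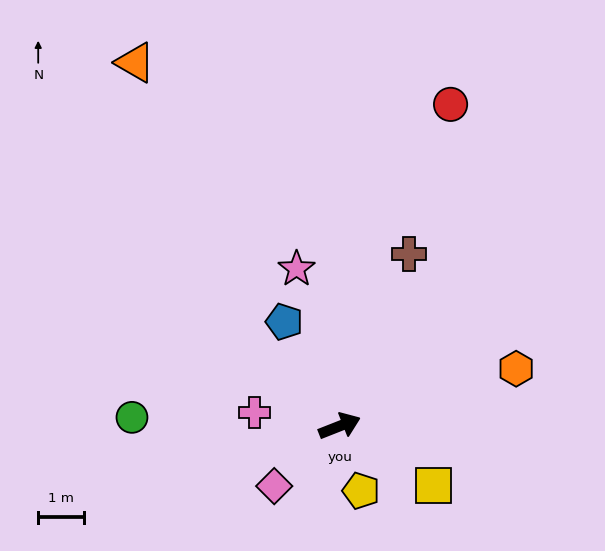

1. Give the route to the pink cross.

turn left 150°, forward 1.9 m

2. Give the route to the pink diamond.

turn right 159°, forward 1.9 m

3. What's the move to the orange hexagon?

turn right 4°, forward 4.1 m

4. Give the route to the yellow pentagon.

turn right 93°, forward 1.5 m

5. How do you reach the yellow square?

turn right 54°, forward 2.4 m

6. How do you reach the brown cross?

turn left 47°, forward 4.1 m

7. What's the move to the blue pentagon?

turn left 96°, forward 2.6 m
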